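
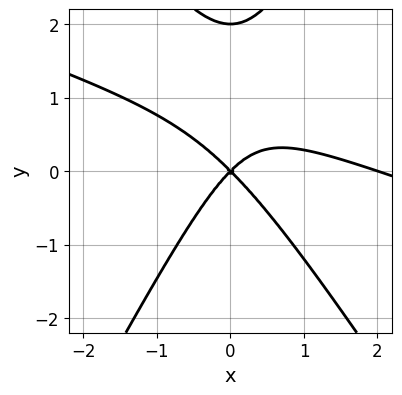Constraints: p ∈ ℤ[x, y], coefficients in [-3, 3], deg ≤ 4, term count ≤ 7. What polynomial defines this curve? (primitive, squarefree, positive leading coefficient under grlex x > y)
1. Degree: a generic line meets the curve in up to 3 points, so deg p = 3.
2. Checking where it meets the axes: among the integer gridlines, it crosses the x-axis at x ∈ {0, 2}; the y-axis gridline crossings are at y ∈ {0, 2}.
3. These observations pin down the coefficients.

x^3 + 3*x^2*y - y^3 - 2*x^2 + 2*y^2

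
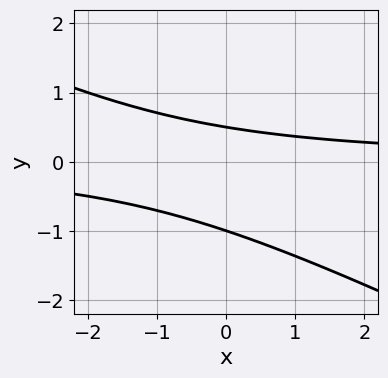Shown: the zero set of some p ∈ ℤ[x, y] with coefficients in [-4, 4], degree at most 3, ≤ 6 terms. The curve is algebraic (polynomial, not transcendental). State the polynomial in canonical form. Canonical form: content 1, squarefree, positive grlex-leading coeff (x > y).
The degree is 2 — a generic line meets the curve in up to 2 points.
Observable constraints: it meets the y-axis at y = -1 (among the integer gridlines); no x-intercept at any integer in the box.
Solving for integer coefficients yields p as stated.

x*y + 2*y^2 + y - 1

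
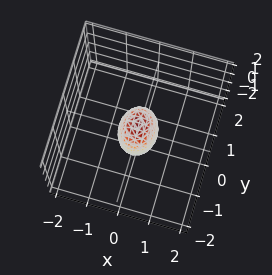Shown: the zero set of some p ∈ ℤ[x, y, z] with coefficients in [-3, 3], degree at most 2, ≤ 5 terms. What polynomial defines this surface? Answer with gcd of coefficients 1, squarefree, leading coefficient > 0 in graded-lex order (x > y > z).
3*x^2 + 2*y^2 + z^2 - 1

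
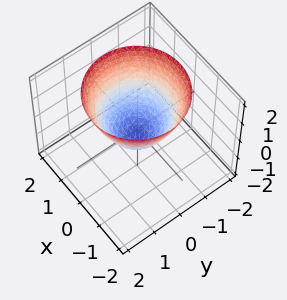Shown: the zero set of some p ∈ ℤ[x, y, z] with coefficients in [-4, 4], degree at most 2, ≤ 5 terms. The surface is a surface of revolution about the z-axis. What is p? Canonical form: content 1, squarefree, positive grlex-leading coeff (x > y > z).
2*x^2 + 2*y^2 - 2*z - 1

(a) deg p = 2. The shape is more complex than any degree-1 surface.
(b) Symmetries: the z-axis is an axis of rotation, so x and y enter only as x² + y².
(c) Against the integer gridlines: a circular section at z = 1 has radius between 1 and 2.
(d) Together with the visible shape, these determine p as stated.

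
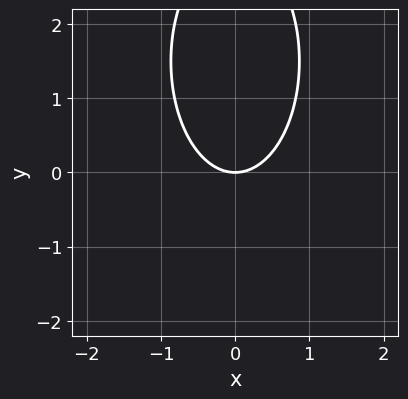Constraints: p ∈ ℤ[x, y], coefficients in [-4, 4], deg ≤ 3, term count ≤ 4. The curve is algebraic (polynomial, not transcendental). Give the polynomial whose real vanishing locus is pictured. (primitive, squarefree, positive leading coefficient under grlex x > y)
deg p = 2.
Symmetries: it's symmetric under x → −x, forcing even powers of x.
From the visible intercepts: it meets the y-axis at y = 0 (among the integer gridlines); one x-axis crossing is at x = 0.
Assembling these constraints gives the stated polynomial.

3*x^2 + y^2 - 3*y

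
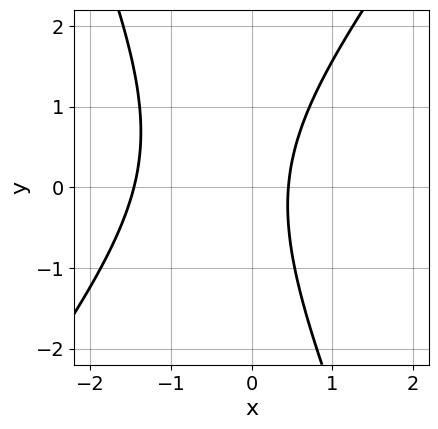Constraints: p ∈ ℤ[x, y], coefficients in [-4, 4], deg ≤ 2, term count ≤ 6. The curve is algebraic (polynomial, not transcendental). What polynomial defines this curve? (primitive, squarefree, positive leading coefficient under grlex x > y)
3*x^2 - x*y - y^2 + 3*x - 2

The degree is 2 — a generic line meets the curve in up to 2 points.
From the visible intercepts: the curve avoids every integer y-axis point in the box.
The integer polynomial consistent with all of this is the stated p.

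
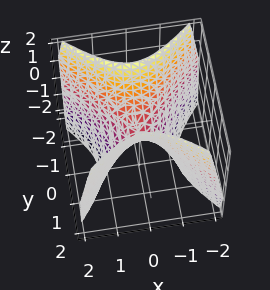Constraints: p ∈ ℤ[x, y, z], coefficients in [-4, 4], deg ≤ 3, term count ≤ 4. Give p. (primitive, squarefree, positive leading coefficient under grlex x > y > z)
3*x^2 - 3*y^2 + 2*z

(a) The degree is 2 — a hyperbolic paraboloid; a quadric.
(b) Symmetries: the x ↦ −x reflection is a symmetry, so x appears only in even powers; it's symmetric under y → −y, forcing even powers of y.
(c) Against the integer gridlines: it crosses the x-axis at the gridline x = 0; one z-axis crossing is at z = 0.
(d) Fitting integer coefficients to these (and the overall shape) gives p.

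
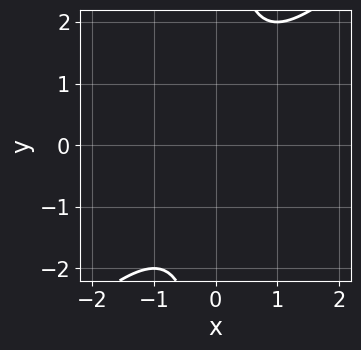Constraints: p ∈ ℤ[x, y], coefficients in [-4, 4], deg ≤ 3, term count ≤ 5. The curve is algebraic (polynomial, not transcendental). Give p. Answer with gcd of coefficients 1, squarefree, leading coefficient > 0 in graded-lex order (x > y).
First, the degree is 2 — no degree-1 curve has this shape.
Next, observable constraints: the curve avoids every integer y-axis point in the box; it misses every integer gridline on the x-axis.
Finally, fitting integer coefficients to these (and the overall shape) gives p.

x^2 - x*y + 1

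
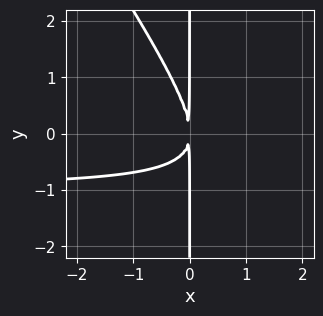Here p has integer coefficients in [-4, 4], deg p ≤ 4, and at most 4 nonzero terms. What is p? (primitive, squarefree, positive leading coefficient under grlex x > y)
3*x^2*y + 2*x*y^2 + 3*x^2

1. deg p = 3. The shape is more complex than any degree-2 curve.
2. From the axis intercepts and sections: the visible y-axis segment lies entirely on the curve.
3. Assembling these constraints gives the stated polynomial.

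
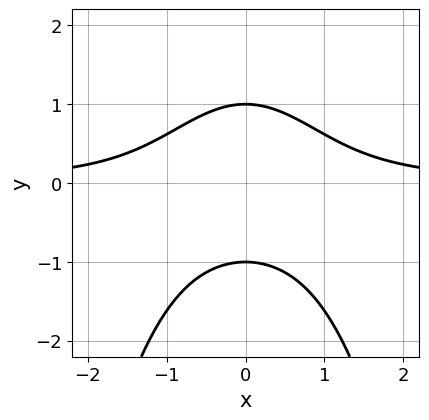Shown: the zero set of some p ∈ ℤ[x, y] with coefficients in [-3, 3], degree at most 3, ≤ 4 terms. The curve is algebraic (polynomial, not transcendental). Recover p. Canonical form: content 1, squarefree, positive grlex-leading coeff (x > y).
1. Degree: the shape is more complex than any degree-2 curve, so deg p = 3.
2. Symmetries: it's symmetric under x → −x, forcing even powers of x.
3. Reading off the gridlines: the y-axis gridline crossings are at y ∈ {-1, 1}; the curve avoids every integer x-axis point in the box.
4. Putting this together gives p.

x^2*y + y^2 - 1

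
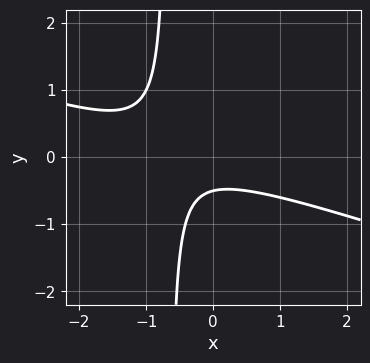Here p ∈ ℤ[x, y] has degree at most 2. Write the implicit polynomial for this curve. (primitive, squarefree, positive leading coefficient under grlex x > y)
x^2 + 3*x*y + x + 2*y + 1

1. The degree is 2 — a generic line meets the curve in up to 2 points.
2. Against the integer gridlines: it misses every integer gridline on the x-axis.
3. Together with the visible shape, these determine p as stated.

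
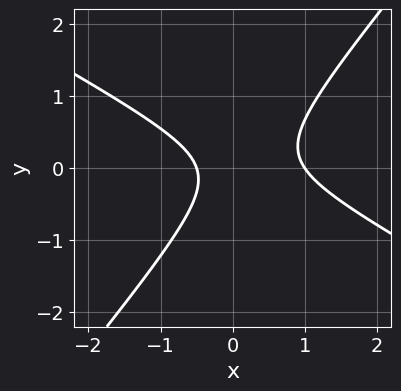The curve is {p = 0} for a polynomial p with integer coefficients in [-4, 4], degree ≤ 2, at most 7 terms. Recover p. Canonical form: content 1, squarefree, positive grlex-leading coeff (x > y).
1. deg p = 2. No degree-1 curve has this shape.
2. Reading off the gridlines: it crosses the x-axis at the gridline x = 1; it misses every integer gridline on the y-axis.
3. Putting this together gives p.

2*x^2 + 2*x*y - 3*y^2 - x - 1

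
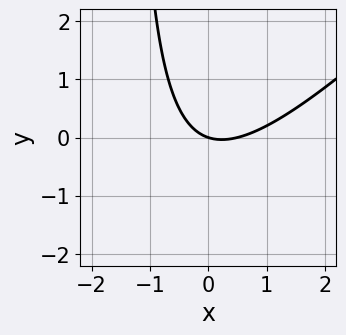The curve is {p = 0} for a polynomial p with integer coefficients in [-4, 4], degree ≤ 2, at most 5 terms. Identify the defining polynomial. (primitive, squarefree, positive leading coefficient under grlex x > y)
2*x^2 - 2*x*y - x - 3*y

(a) The degree is 2 — a generic line meets the curve in up to 2 points.
(b) From the axis intercepts and sections: one y-axis crossing is at y = 0; one x-axis crossing is at x = 0.
(c) Together with the visible shape, these determine p as stated.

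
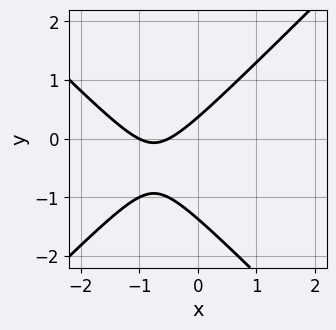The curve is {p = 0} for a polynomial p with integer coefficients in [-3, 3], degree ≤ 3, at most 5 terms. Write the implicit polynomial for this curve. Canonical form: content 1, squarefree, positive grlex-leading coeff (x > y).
2*x^2 - 2*y^2 + 3*x - 2*y + 1

Degree: no degree-1 curve has this shape, so deg p = 2.
From the visible intercepts: it meets the x-axis at x = -1 (among the integer gridlines).
Putting this together gives p.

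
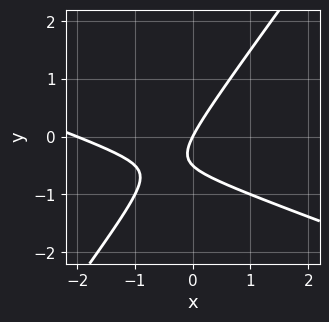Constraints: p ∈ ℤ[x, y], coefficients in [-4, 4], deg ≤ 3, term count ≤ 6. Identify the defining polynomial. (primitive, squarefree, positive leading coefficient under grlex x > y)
1. The degree is 2 — a generic line meets the curve in up to 2 points.
2. Checking where it meets the axes: the x-axis gridline crossings are at x ∈ {-2, 0}; it crosses the y-axis at the gridline y = 0.
3. The integer polynomial consistent with all of this is the stated p.

x^2 + 2*x*y - 2*y^2 + 2*x - y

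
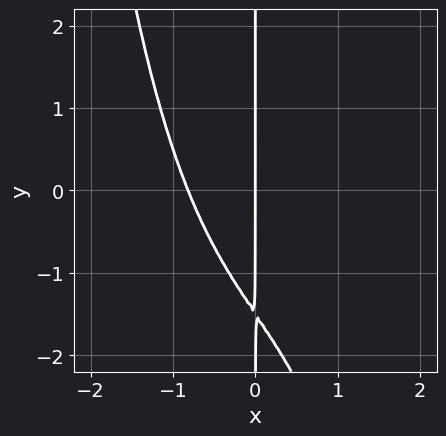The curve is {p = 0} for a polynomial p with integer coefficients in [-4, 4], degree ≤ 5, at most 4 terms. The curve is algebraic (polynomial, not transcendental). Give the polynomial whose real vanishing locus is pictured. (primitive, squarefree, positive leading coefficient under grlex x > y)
deg p = 4. The shape is more complex than any degree-3 curve.
Observable constraints: the visible y-axis segment lies entirely on the curve; it crosses the x-axis at the gridline x = 0.
These observations pin down the coefficients.

x^4 + 3*x^2 + 2*x*y + 3*x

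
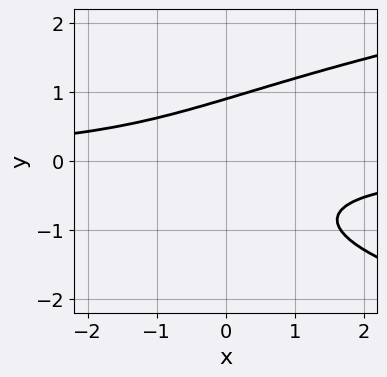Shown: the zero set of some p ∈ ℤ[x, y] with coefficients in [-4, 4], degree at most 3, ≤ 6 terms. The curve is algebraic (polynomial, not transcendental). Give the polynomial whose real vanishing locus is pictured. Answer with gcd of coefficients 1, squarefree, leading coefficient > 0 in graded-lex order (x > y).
The degree is 3 — the shape is more complex than any degree-2 curve.
Observable constraints: the curve avoids every integer x-axis point in the box.
Assembling these constraints gives the stated polynomial.

3*y^3 - 3*x*y + y^2 - 3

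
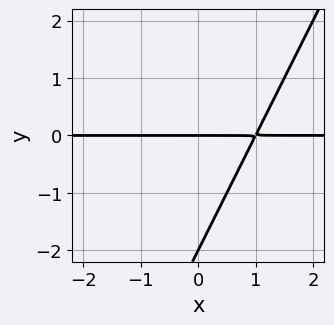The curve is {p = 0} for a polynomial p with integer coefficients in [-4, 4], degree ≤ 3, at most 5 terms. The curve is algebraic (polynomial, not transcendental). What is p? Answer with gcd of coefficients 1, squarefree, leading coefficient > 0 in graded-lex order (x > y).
(a) deg p = 2. No degree-1 curve has this shape.
(b) Observable constraints: every point of the x-axis in the box is on the curve; among the integer gridlines, it crosses the y-axis at y ∈ {-2, 0}.
(c) Putting this together gives p.

2*x*y - y^2 - 2*y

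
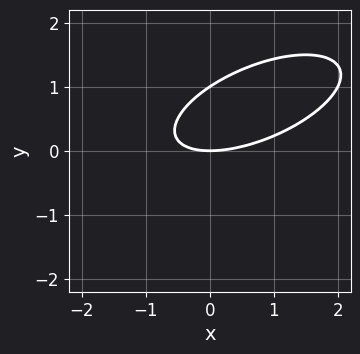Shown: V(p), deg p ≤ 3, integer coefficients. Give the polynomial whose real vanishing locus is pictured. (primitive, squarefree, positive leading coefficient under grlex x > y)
1. deg p = 2.
2. Checking where it meets the axes: the y-axis gridline crossings are at y ∈ {0, 1}; it crosses the x-axis at the gridline x = 0.
3. Putting this together gives p.

x^2 - 2*x*y + 3*y^2 - 3*y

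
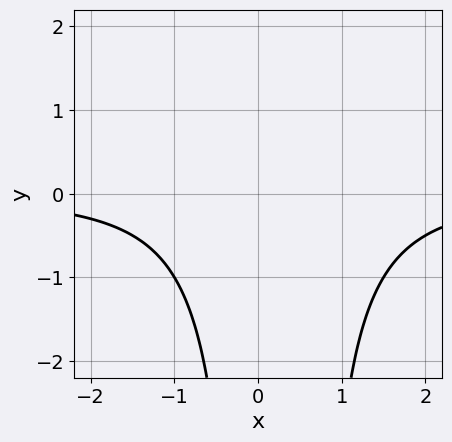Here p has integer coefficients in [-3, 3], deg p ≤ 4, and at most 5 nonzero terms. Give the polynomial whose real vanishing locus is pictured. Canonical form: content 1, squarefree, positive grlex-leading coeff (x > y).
2*x^2*y - x*y + 3

(a) deg p = 3.
(b) From the axis intercepts and sections: the curve avoids every integer x-axis point in the box; no y-intercept at any integer in the box.
(c) Fitting integer coefficients to these (and the overall shape) gives p.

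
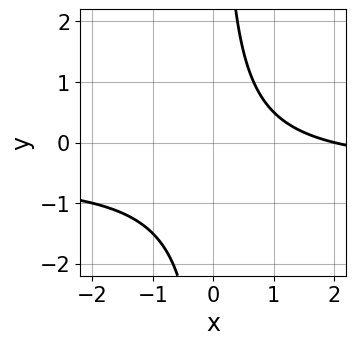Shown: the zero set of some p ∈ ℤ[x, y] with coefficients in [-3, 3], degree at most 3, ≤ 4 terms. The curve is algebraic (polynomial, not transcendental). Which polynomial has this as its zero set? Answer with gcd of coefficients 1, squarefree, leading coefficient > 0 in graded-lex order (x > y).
2*x*y + x - 2

1. deg p = 2. No degree-1 curve has this shape.
2. From the axis intercepts and sections: it meets the x-axis at x = 2 (among the integer gridlines); no y-intercept at any integer in the box.
3. Putting this together gives p.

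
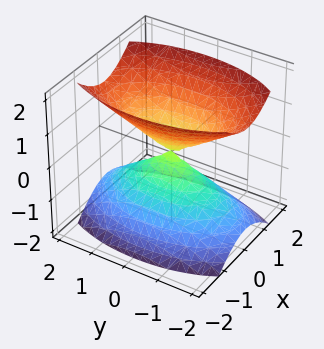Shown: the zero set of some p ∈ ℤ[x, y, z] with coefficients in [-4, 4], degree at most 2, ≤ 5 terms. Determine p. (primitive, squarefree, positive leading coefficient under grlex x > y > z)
I count 2 distinct pieces.
The degree is 2 — a double cone through the origin; a quadric.
Symmetries: mirror symmetry x ↦ −x ⇒ only even powers of x; mirror symmetry z ↦ −z ⇒ only even powers of z; the y ↦ −y reflection is a symmetry, so y appears only in even powers.
Against the integer gridlines: it crosses the x-axis at the gridline x = 0; it meets the y-axis at y = 0 (among the integer gridlines).
Putting this together gives p.

3*x^2 + y^2 - 2*z^2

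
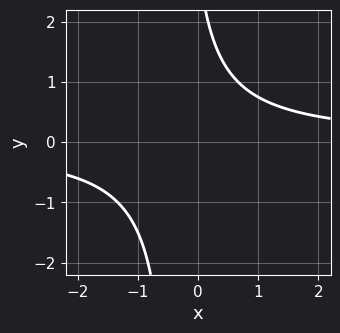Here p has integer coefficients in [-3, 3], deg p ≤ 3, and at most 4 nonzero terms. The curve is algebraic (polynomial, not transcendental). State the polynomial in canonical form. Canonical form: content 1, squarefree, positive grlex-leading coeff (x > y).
3*x*y + y - 3

1. Degree: a generic line meets the curve in up to 2 points, so deg p = 2.
2. Observable constraints: the curve avoids every integer x-axis point in the box; it misses every integer gridline on the y-axis.
3. Solving for integer coefficients yields p as stated.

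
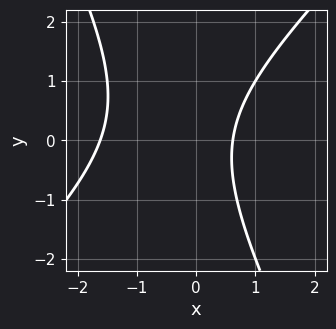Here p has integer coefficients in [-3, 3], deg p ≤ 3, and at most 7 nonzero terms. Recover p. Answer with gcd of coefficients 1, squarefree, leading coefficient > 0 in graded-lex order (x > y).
2*x^2 - x*y - y^2 + 2*x - 2

(a) deg p = 2. A generic line meets the curve in up to 2 points.
(b) Checking where it meets the axes: no y-intercept at any integer in the box.
(c) Putting this together gives p.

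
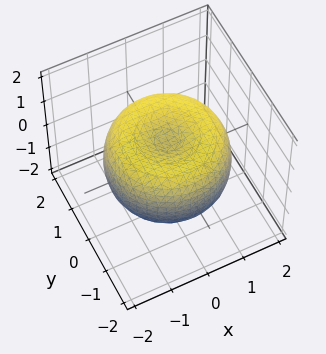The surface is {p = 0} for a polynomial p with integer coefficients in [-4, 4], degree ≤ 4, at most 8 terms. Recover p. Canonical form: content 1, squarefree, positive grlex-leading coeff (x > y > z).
deg p = 4. A generic line meets the surface in up to 4 points.
Symmetries: rotational symmetry about the z-axis ⇒ p depends on x, y only through x² + y².
Observable constraints: a circular section at z = 1 has radius exactly 1.
These observations pin down the coefficients.

x^4 + 2*x^2*y^2 + y^4 - 2*x^2 - 2*y^2 + 2*z^2 - 1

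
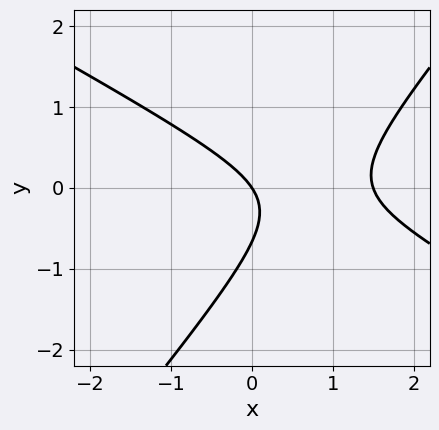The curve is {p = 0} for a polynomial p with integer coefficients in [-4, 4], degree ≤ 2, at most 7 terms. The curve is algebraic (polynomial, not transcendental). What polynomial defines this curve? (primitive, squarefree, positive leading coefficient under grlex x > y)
2*x^2 + 2*x*y - 3*y^2 - 3*x - 2*y

First, degree: a generic line meets the curve in up to 2 points, so deg p = 2.
Next, checking where it meets the axes: it meets the x-axis at x = 0 (among the integer gridlines); one y-axis crossing is at y = 0.
Finally, these observations pin down the coefficients.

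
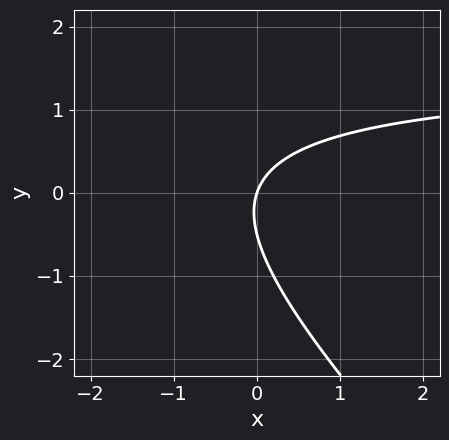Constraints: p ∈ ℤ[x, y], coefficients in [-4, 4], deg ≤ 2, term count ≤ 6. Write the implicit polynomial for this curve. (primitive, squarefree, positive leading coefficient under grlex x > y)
(a) deg p = 2. No degree-1 curve has this shape.
(b) Checking where it meets the axes: it meets the y-axis at y = 0 (among the integer gridlines); it meets the x-axis at x = 0 (among the integer gridlines).
(c) Together with the visible shape, these determine p as stated.

2*x*y + 2*y^2 - 3*x + y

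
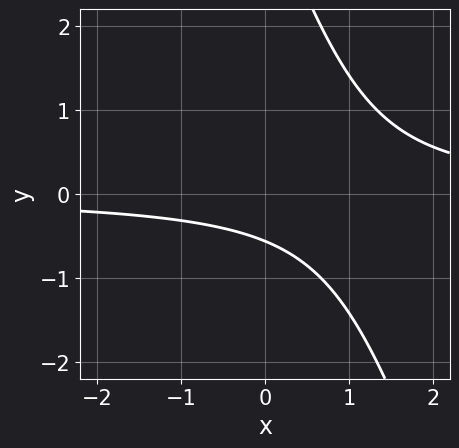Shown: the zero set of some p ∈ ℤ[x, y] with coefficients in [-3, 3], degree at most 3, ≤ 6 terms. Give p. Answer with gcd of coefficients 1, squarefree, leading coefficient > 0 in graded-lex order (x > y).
3*x*y + y^2 - 3*y - 2

1. Degree: the shape is more complex than any degree-1 curve, so deg p = 2.
2. Against the integer gridlines: no x-intercept at any integer in the box.
3. Together with the visible shape, these determine p as stated.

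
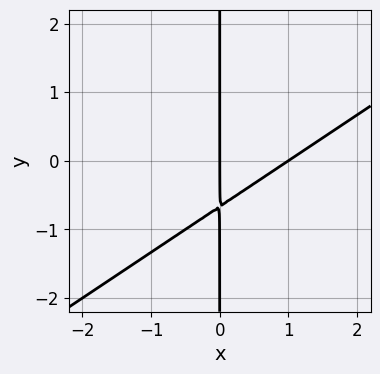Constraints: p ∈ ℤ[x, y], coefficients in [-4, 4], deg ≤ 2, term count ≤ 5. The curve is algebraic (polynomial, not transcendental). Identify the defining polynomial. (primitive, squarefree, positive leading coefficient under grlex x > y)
Degree: a generic line meets the curve in up to 2 points, so deg p = 2.
Observable constraints: among the integer gridlines, it crosses the x-axis at x ∈ {0, 1}; the visible y-axis segment lies entirely on the curve.
Together with the visible shape, these determine p as stated.

2*x^2 - 3*x*y - 2*x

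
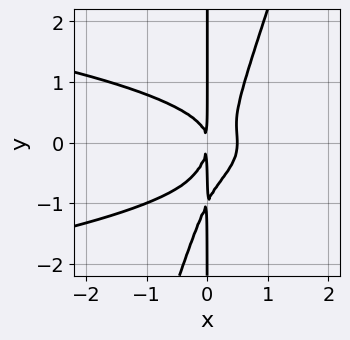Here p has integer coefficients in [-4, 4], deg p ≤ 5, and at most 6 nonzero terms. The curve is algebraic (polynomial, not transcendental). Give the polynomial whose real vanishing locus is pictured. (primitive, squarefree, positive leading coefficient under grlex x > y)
3*x^2*y^2 - x*y^3 + 2*x^3 - x*y^2 - x^2

(a) deg p = 4.
(b) From the axis intercepts and sections: every point of the y-axis in the box is on the curve.
(c) These observations pin down the coefficients.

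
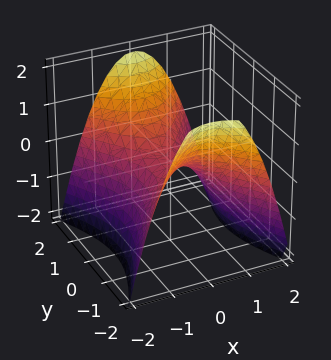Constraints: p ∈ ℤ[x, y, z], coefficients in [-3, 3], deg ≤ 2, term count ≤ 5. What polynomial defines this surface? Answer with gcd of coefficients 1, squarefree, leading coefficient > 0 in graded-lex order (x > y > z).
(a) Degree: a saddle surface; a quadric, so deg p = 2.
(b) Symmetries: it's symmetric under x → −x, forcing even powers of x; the y ↦ −y reflection is a symmetry, so y appears only in even powers.
(c) Against the integer gridlines: it meets the x-axis at x = 0 (among the integer gridlines); it crosses the y-axis at the gridline y = 0; one z-axis crossing is at z = 0.
(d) Assembling these constraints gives the stated polynomial.

2*x^2 - y^2 + 2*z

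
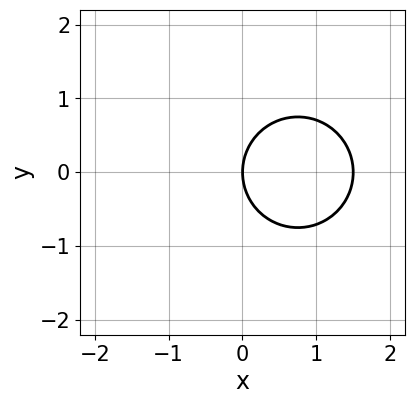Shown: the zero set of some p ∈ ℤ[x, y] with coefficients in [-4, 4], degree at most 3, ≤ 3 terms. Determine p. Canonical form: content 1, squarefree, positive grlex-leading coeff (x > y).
2*x^2 + 2*y^2 - 3*x

1. Degree: a generic line meets the curve in up to 2 points, so deg p = 2.
2. Symmetries: it's symmetric under y → −y, forcing even powers of y.
3. Observable constraints: it meets the y-axis at y = 0 (among the integer gridlines); one x-axis crossing is at x = 0.
4. These observations pin down the coefficients.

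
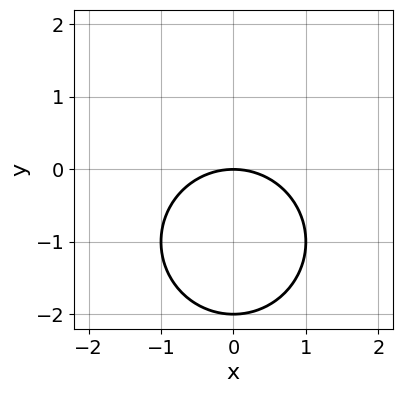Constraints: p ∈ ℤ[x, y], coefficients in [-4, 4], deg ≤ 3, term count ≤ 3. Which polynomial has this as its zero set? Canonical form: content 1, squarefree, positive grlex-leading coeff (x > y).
deg p = 2.
Symmetries: it's symmetric under x → −x, forcing even powers of x.
Checking where it meets the axes: among the integer gridlines, it crosses the y-axis at y ∈ {-2, 0}; one x-axis crossing is at x = 0.
The integer polynomial consistent with all of this is the stated p.

x^2 + y^2 + 2*y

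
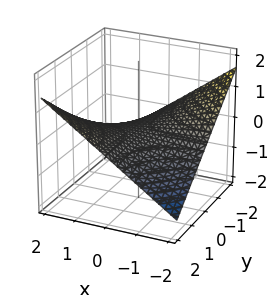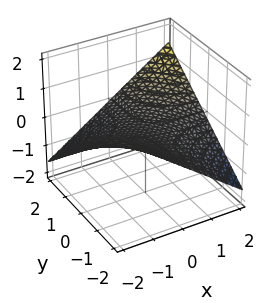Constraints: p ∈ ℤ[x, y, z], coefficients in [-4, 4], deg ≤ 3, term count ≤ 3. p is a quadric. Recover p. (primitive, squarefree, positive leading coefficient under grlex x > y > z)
x*y - 3*z

First, degree: a hyperbolic paraboloid; a quadric, so deg p = 2.
Next, checking where it meets the axes: the visible x-axis segment lies entirely on the surface; one z-axis crossing is at z = 0.
Finally, together with the visible shape, these determine p as stated.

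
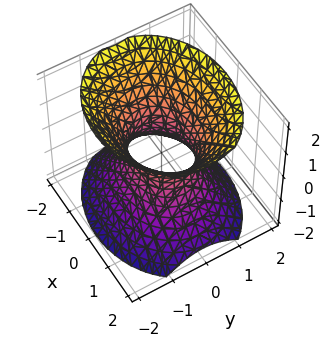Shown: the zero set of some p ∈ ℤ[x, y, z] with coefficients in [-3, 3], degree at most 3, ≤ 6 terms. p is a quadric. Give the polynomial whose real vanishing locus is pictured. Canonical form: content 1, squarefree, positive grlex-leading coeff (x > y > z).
2*x^2 + 3*y^2 - 2*z^2 - 2

deg p = 2. An hourglass — one-sheet hyperboloid; a quadric.
Symmetries: mirror symmetry y ↦ −y ⇒ only even powers of y; mirror symmetry z ↦ −z ⇒ only even powers of z; the x ↦ −x reflection is a symmetry, so x appears only in even powers.
Observable constraints: the surface avoids every integer z-axis point in the box; among the integer gridlines, it crosses the x-axis at x ∈ {-1, 1}.
Fitting integer coefficients to these (and the overall shape) gives p.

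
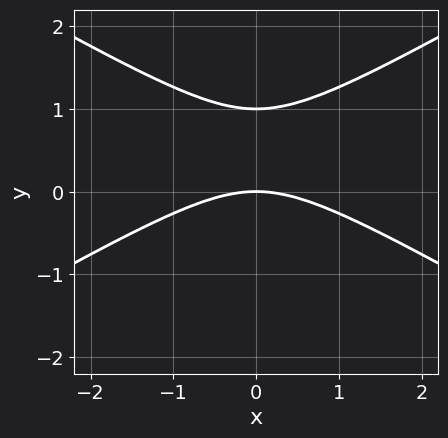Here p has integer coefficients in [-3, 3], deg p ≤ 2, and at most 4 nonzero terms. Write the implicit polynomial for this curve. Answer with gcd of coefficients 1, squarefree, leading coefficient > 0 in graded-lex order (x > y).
The degree is 2 — a generic line meets the curve in up to 2 points.
Symmetries: it's symmetric under x → −x, forcing even powers of x.
From the axis intercepts and sections: among the integer gridlines, it crosses the y-axis at y ∈ {0, 1}; it meets the x-axis at x = 0 (among the integer gridlines).
Matching integer coefficients to the picture gives p.

x^2 - 3*y^2 + 3*y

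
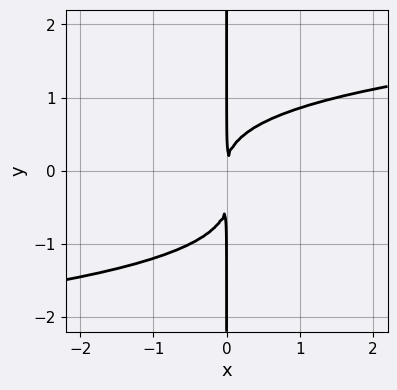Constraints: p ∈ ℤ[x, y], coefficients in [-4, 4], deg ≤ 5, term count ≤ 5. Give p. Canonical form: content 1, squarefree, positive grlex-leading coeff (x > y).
The degree is 4 — no degree-3 curve has this shape.
Against the integer gridlines: the visible y-axis segment lies entirely on the curve.
The integer polynomial consistent with all of this is the stated p.

2*x*y^3 + x*y^2 - 2*x^2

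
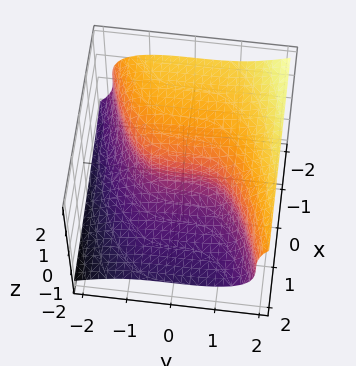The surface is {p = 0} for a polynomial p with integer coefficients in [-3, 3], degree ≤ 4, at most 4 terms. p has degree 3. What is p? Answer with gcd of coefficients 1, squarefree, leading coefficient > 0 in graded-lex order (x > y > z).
y^3 - 3*z^3 - 3*x

1. The degree is 3 — the shape is more complex than any degree-2 surface.
2. From the visible intercepts: it meets the z-axis at z = 0 (among the integer gridlines); one y-axis crossing is at y = 0.
3. Matching integer coefficients to the picture gives p.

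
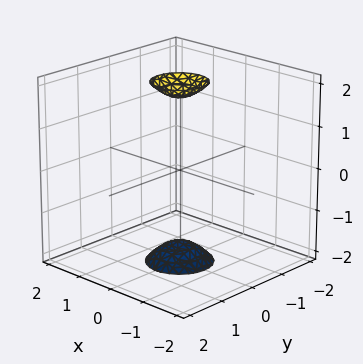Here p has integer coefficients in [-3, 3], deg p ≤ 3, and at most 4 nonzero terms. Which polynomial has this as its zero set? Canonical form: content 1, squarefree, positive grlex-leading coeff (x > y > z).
3*x^2 + 3*y^2 - z^2 + 3

(a) I count 2 distinct pieces. Treating them together as one polynomial.
(b) The degree is 2 — no degree-1 surface has this shape.
(c) Symmetry: every cross-section ⟂ z is a circle, so x, y appear only via x² + y².
(d) Checking where it meets the axes: a circular section at z = -2 has radius between 0 and 1; it misses every integer gridline on the x-axis; the surface avoids every integer y-axis point in the box.
(e) Assembling these constraints gives the stated polynomial.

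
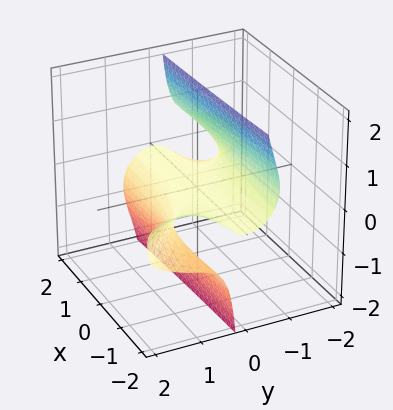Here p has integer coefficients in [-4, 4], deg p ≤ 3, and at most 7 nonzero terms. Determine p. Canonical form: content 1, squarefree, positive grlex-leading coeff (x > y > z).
x*y^2 + x*y*z + y^3 + 3*y*z^2 + 2*z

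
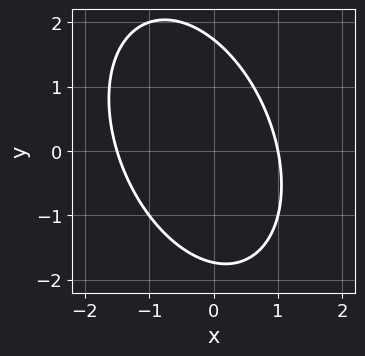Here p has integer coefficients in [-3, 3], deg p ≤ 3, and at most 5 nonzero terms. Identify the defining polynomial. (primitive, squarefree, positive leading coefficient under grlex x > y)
(a) The degree is 2 — a generic line meets the curve in up to 2 points.
(b) Against the integer gridlines: it crosses the x-axis at the gridline x = 1.
(c) Matching integer coefficients to the picture gives p.

2*x^2 + x*y + y^2 + x - 3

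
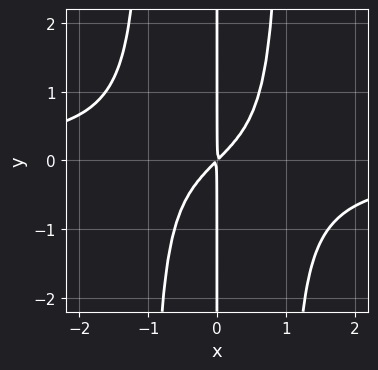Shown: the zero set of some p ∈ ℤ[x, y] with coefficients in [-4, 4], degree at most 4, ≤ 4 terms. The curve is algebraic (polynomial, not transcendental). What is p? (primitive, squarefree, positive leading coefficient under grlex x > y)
x^3*y + x^2 - x*y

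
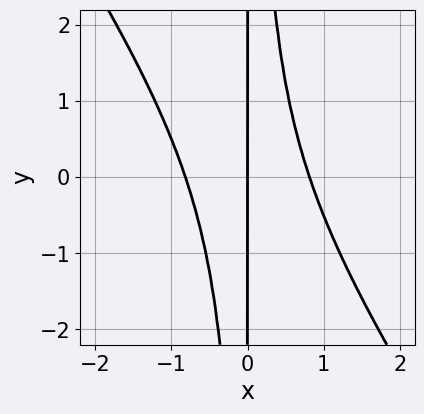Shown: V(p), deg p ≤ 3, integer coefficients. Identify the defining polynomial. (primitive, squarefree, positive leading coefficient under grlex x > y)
3*x^3 + 2*x^2*y - 2*x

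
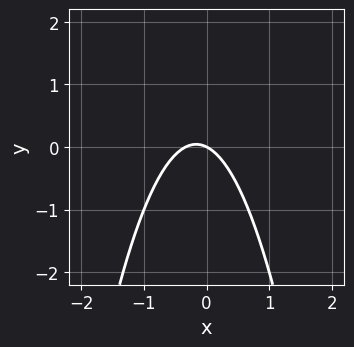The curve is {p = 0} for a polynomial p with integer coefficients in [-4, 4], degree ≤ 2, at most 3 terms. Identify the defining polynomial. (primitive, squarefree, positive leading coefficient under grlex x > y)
3*x^2 + x + 2*y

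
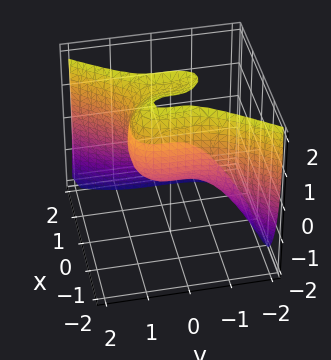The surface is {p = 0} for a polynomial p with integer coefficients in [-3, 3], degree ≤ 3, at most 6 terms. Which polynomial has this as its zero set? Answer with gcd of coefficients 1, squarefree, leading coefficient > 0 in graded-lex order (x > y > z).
(a) Degree: a generic line meets the surface in up to 3 points, so deg p = 3.
(b) From the visible intercepts: among the integer gridlines, it crosses the z-axis at z ∈ {0, 2}; it meets the x-axis at x = 0 (among the integer gridlines).
(c) Together with the visible shape, these determine p as stated.

2*x^3 - y^3 - z^2 - x + 2*z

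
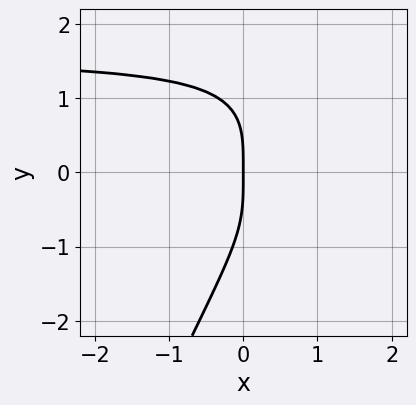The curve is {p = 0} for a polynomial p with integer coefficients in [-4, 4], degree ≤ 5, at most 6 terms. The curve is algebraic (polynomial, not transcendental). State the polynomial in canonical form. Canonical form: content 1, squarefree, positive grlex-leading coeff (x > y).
2*x*y^3 - y^4 - 2*x*y^2 - 3*x

1. Degree: the shape is more complex than any degree-3 curve, so deg p = 4.
2. Reading off the gridlines: it crosses the y-axis at the gridline y = 0; one x-axis crossing is at x = 0.
3. These observations pin down the coefficients.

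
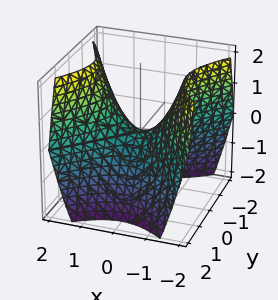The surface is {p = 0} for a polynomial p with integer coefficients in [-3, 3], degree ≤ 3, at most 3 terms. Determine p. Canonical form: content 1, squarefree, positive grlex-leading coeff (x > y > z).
x^2 - y^2 - z

deg p = 2.
Symmetries: the x ↦ −x reflection is a symmetry, so x appears only in even powers; the y ↦ −y reflection is a symmetry, so y appears only in even powers.
From the axis intercepts and sections: it crosses the x-axis at the gridline x = 0; one z-axis crossing is at z = 0; one y-axis crossing is at y = 0.
Fitting integer coefficients to these (and the overall shape) gives p.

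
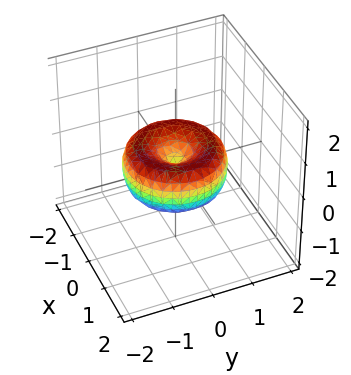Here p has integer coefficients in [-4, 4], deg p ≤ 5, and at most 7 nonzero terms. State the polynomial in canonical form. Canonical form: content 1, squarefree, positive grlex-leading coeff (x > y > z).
First, deg p = 4.
Next, symmetry: the surface is invariant under rotation about z: p = q(x² + y², z).
Then, from the visible intercepts: it meets the z-axis at z = 0 (among the integer gridlines); a circular section at z = 0 has radius between 1 and 2; it crosses the x-axis at the gridline x = 0.
Finally, these observations pin down the coefficients.

2*x^4 + 4*x^2*y^2 + 2*y^4 - 3*x^2 - 3*y^2 + 3*z^2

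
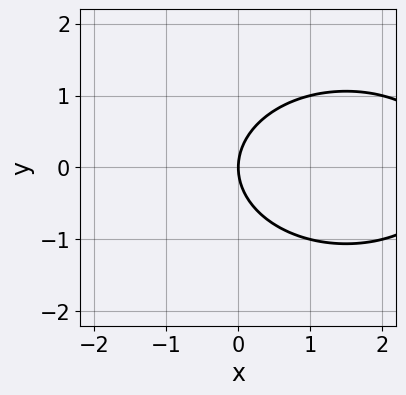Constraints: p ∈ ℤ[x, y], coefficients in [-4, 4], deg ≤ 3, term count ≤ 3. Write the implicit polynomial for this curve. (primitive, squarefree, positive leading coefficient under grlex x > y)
x^2 + 2*y^2 - 3*x

First, deg p = 2. The shape is more complex than any degree-1 curve.
Then, symmetries: it's symmetric under y → −y, forcing even powers of y.
Then, against the integer gridlines: one y-axis crossing is at y = 0; one x-axis crossing is at x = 0.
Finally, assembling these constraints gives the stated polynomial.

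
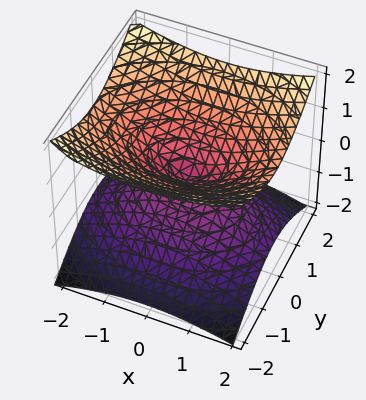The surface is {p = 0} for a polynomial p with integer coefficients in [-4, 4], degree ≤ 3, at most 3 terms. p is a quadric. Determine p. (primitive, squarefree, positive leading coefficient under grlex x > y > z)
x^2 + 2*y^2 - 3*z^2

1. The degree is 2 — two nappes meeting at a single point; a quadric.
2. Symmetries: the x ↦ −x reflection is a symmetry, so x appears only in even powers; it's symmetric under z → −z, forcing even powers of z; the y ↦ −y reflection is a symmetry, so y appears only in even powers.
3. From the visible intercepts: it crosses the x-axis at the gridline x = 0; one y-axis crossing is at y = 0.
4. Assembling these constraints gives the stated polynomial.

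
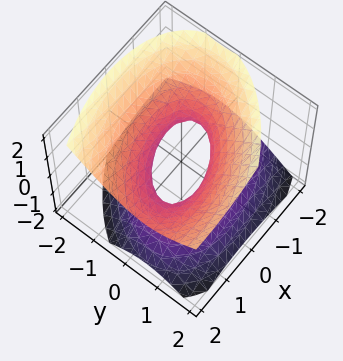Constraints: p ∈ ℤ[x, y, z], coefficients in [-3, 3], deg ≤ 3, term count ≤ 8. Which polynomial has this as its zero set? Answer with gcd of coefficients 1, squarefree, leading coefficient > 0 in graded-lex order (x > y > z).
x^2 - x*y - x*z + 2*y^2 - 2*z^2 - 1

deg p = 2. No degree-1 surface has this shape.
Against the integer gridlines: no z-intercept at any integer in the box; among the integer gridlines, it crosses the x-axis at x ∈ {-1, 1}.
Matching integer coefficients to the picture gives p.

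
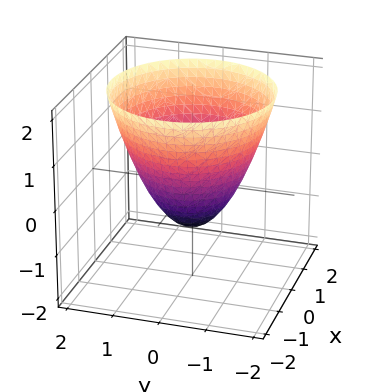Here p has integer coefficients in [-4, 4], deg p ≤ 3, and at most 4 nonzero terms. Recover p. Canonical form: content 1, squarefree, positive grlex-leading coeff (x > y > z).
(a) The degree is 2 — no degree-1 surface has this shape.
(b) By symmetry, the surface is invariant under rotation about z: p = q(x² + y², z).
(c) From the axis intercepts and sections: a circular section at z = 2 has radius between 1 and 2; among the integer gridlines, it crosses the x-axis at x ∈ {-1, 1}.
(d) Assembling these constraints gives the stated polynomial. Check: (0, 1, 0) on the y-axis lies on the surface, and p(0, 1, 0) = 0. ✓

x^2 + y^2 - z - 1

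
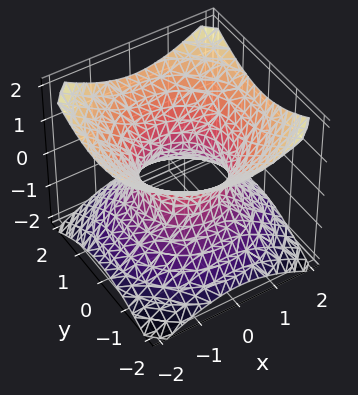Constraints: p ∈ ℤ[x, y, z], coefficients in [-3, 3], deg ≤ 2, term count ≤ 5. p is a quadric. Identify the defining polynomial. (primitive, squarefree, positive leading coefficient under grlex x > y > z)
1. Degree: one connected sheet with a waist; a quadric, so deg p = 2.
2. Symmetries: rotational symmetry about the z-axis ⇒ p depends on x, y only through x² + y²; it's symmetric under z → −z, forcing even powers of z.
3. From the visible intercepts: among the integer gridlines, it crosses the x-axis at x ∈ {-1, 1}; no z-intercept at any integer in the box.
4. Matching integer coefficients to the picture gives p. Check: (0, -1, 0) on the y-axis lies on the surface, and p(0, -1, 0) = 0. ✓

2*x^2 + 2*y^2 - 3*z^2 - 2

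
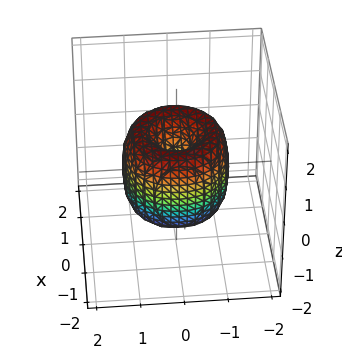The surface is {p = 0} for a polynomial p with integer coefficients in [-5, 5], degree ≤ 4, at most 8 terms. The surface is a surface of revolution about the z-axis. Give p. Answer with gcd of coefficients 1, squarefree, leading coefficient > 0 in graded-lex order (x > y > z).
2*x^4 + 4*x^2*y^2 + 2*y^4 - 3*x^2 - 3*y^2 + z^2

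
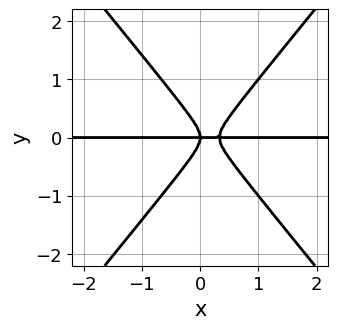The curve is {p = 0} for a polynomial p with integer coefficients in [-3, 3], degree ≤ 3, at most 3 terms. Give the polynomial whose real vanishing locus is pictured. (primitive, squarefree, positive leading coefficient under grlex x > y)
Degree: a generic line meets the curve in up to 3 points, so deg p = 3.
Against the integer gridlines: it crosses the y-axis at the gridline y = 0; the visible x-axis segment lies entirely on the curve.
Together with the visible shape, these determine p as stated.

3*x^2*y - 2*y^3 - x*y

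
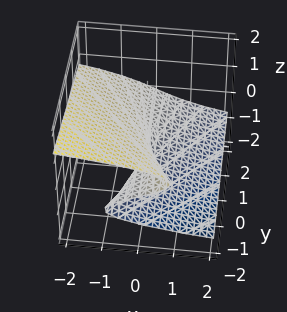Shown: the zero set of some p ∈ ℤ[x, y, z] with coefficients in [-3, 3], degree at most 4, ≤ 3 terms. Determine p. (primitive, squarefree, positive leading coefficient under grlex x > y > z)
The degree is 3 — the shape is more complex than any degree-2 surface.
From the axis intercepts and sections: one x-axis crossing is at x = 0; one z-axis crossing is at z = 0.
Putting this together gives p.

2*z^3 + y*z + x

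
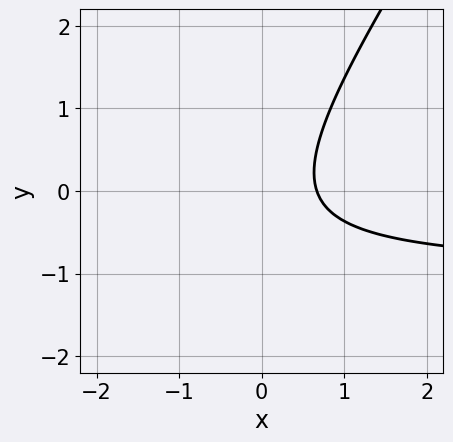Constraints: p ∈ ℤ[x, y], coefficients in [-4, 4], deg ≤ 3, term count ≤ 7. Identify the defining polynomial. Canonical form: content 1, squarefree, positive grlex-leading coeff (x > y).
3*x*y - 2*y^2 + 3*x - y - 2

(a) deg p = 2.
(b) From the axis intercepts and sections: it misses every integer gridline on the y-axis.
(c) Matching integer coefficients to the picture gives p.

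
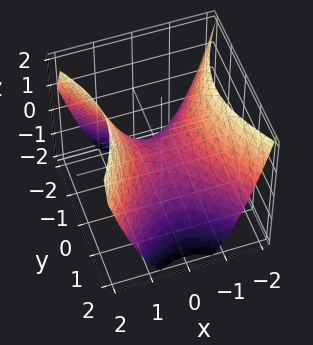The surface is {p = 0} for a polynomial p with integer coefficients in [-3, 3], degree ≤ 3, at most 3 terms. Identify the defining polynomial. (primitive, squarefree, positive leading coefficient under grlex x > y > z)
3*x^2 - 2*y^2 - 3*z

Degree: a hyperbolic paraboloid; a quadric, so deg p = 2.
Symmetries: mirror symmetry y ↦ −y ⇒ only even powers of y; it's symmetric under x → −x, forcing even powers of x.
Observable constraints: it crosses the z-axis at the gridline z = 0; it meets the x-axis at x = 0 (among the integer gridlines); it meets the y-axis at y = 0 (among the integer gridlines).
The integer polynomial consistent with all of this is the stated p.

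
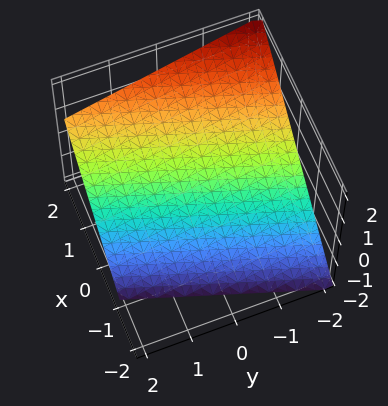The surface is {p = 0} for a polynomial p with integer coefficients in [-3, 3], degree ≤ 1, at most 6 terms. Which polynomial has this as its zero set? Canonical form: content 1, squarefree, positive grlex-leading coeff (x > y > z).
3*x - y - 3*z - 2

1. The degree is 1 — every cross-section is a straight line — this is a plane.
2. Checking where it meets the axes: it meets the y-axis at y = -2 (among the integer gridlines).
3. Matching integer coefficients to the picture gives p.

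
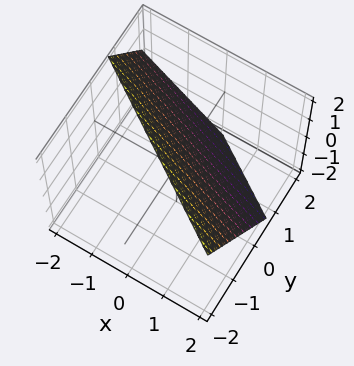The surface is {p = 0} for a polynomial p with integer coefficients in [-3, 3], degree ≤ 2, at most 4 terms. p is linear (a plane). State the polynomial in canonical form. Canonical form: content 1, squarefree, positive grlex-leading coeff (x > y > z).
2*x + 3*y + 2*z - 2

(a) deg p = 1.
(b) Checking where it meets the axes: one z-axis crossing is at z = 1; one x-axis crossing is at x = 1.
(c) Together with the visible shape, these determine p as stated.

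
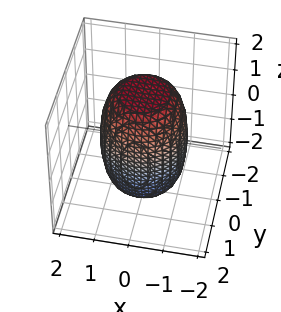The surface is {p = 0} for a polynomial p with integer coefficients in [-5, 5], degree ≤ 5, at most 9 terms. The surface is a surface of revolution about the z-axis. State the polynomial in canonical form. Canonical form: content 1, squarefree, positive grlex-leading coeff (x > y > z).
2*x^4 + 4*x^2*y^2 + 2*y^4 - x^2 - y^2 + z^2 - 3

(a) Degree: the shape is more complex than any degree-3 surface, so deg p = 4.
(b) Symmetries: the z-axis is an axis of rotation, so x and y enter only as x² + y².
(c) Reading off the gridlines: a circular section at z = 1 has radius between 1 and 2.
(d) Matching integer coefficients to the picture gives p.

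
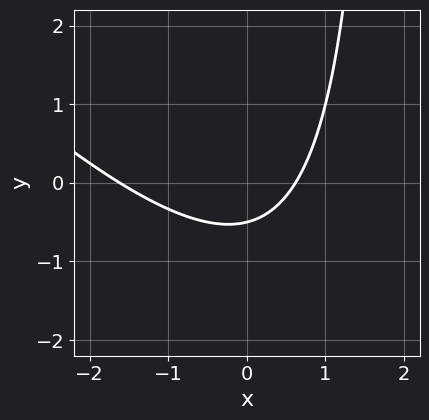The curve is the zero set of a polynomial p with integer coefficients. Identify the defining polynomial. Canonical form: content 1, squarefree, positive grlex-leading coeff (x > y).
x^2 + x*y + x - 2*y - 1

1. Degree: no degree-1 curve has this shape, so deg p = 2.
2. Putting this together gives p.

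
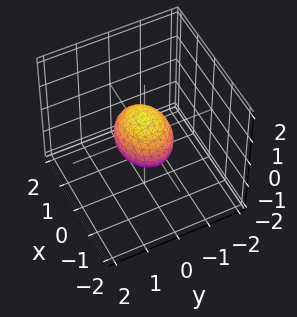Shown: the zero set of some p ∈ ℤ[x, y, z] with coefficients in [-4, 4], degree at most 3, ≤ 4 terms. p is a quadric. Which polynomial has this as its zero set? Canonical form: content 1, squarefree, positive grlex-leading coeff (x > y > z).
The degree is 2 — bounded and convex; a quadric.
Symmetries: it's symmetric under x → −x, forcing even powers of x; it's symmetric under z → −z, forcing even powers of z; mirror symmetry y ↦ −y ⇒ only even powers of y.
Observable constraints: among the integer gridlines, it crosses the x-axis at x ∈ {-1, 1}.
Fitting integer coefficients to these (and the overall shape) gives p.

2*x^2 + 3*y^2 + 3*z^2 - 2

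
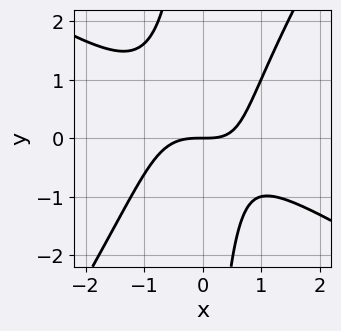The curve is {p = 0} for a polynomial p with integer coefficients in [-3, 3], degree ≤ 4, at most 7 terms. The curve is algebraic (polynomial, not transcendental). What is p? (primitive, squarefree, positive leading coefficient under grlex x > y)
2*x^3 + 2*x^2*y - 2*x*y^2 + x*y - 3*y

First, the degree is 3 — no degree-2 curve has this shape.
Then, observable constraints: it crosses the y-axis at the gridline y = 0; one x-axis crossing is at x = 0.
Finally, fitting integer coefficients to these (and the overall shape) gives p.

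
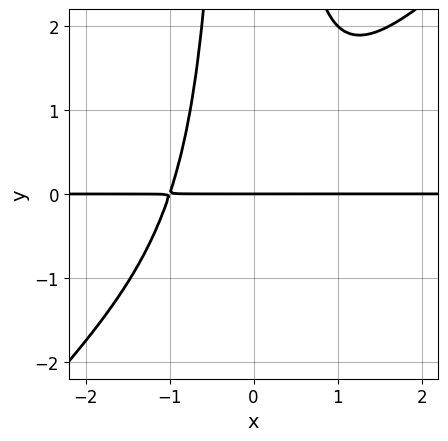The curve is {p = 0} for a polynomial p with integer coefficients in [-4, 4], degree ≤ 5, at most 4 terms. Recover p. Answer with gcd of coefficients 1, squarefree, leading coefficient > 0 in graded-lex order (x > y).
First, the degree is 4 — a generic line meets the curve in up to 4 points.
Next, against the integer gridlines: every point of the x-axis in the box is on the curve; it crosses the y-axis at the gridline y = 0.
Finally, together with the visible shape, these determine p as stated.

x^3*y - x^2*y^2 + y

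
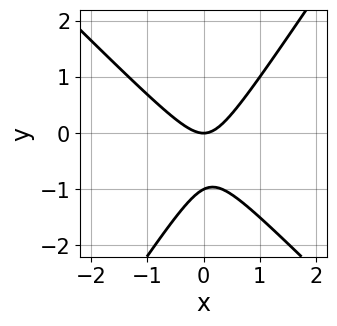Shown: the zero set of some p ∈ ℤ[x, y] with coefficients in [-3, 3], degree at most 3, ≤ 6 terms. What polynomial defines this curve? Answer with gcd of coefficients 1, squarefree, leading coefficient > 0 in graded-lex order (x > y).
3*x^2 + x*y - 2*y^2 - 2*y

The degree is 2 — no degree-1 curve has this shape.
Observable constraints: among the integer gridlines, it crosses the y-axis at y ∈ {-1, 0}; it meets the x-axis at x = 0 (among the integer gridlines).
Together with the visible shape, these determine p as stated.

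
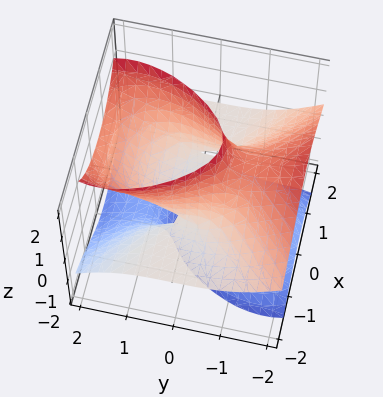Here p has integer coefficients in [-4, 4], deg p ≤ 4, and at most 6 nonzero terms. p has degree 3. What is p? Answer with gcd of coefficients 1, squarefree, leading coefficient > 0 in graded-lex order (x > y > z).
3*x^2*z + y^3 - 2*y*z^2 - 2*z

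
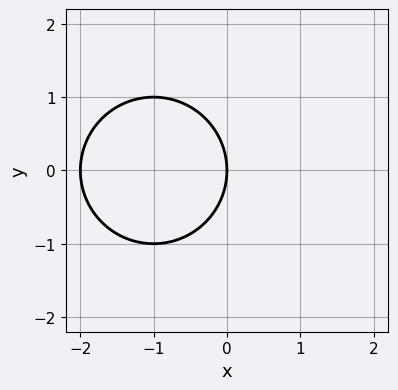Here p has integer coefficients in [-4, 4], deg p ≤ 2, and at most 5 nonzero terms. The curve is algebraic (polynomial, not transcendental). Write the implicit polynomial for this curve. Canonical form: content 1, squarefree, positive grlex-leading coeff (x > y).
x^2 + y^2 + 2*x

The degree is 2 — the shape is more complex than any degree-1 curve.
Symmetries: mirror symmetry y ↦ −y ⇒ only even powers of y.
From the axis intercepts and sections: one y-axis crossing is at y = 0; among the integer gridlines, it crosses the x-axis at x ∈ {-2, 0}.
These observations pin down the coefficients.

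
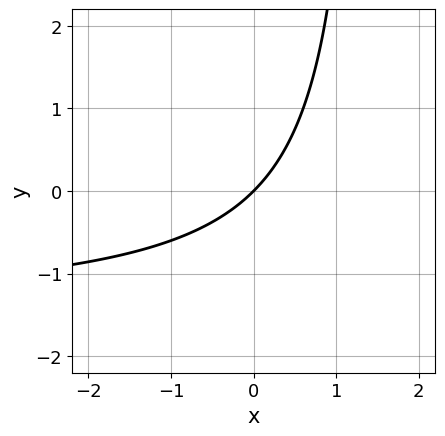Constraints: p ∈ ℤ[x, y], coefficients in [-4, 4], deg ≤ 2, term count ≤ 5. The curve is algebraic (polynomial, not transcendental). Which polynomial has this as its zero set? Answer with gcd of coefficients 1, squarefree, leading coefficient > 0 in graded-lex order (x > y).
2*x*y + 3*x - 3*y

(a) deg p = 2.
(b) Reading off the gridlines: it crosses the y-axis at the gridline y = 0; one x-axis crossing is at x = 0.
(c) These observations pin down the coefficients.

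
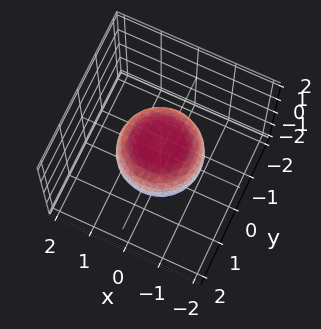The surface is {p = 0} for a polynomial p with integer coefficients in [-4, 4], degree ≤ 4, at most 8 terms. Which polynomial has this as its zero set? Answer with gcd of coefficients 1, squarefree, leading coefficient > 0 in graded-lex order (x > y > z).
2*x^4 + 4*x^2*y^2 + 2*y^4 - x^2 - y^2 + 3*z^2 - 2

Degree: a generic line meets the surface in up to 4 points, so deg p = 4.
Symmetries: the surface is invariant under rotation about z: p = q(x² + y², z).
From the axis intercepts and sections: a circular section at z = 0 has radius between 1 and 2.
Assembling these constraints gives the stated polynomial.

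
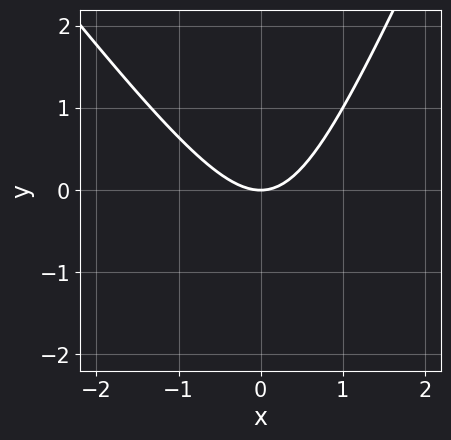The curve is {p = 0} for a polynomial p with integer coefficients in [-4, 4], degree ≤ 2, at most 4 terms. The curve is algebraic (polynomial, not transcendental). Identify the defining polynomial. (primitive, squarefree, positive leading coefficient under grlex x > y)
3*x^2 + x*y - y^2 - 3*y

(a) The degree is 2 — the shape is more complex than any degree-1 curve.
(b) Against the integer gridlines: it meets the y-axis at y = 0 (among the integer gridlines); it meets the x-axis at x = 0 (among the integer gridlines).
(c) Assembling these constraints gives the stated polynomial.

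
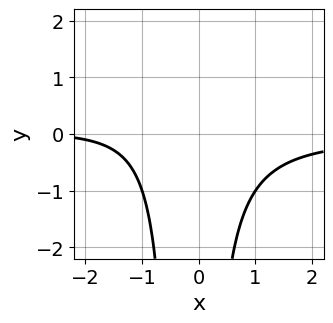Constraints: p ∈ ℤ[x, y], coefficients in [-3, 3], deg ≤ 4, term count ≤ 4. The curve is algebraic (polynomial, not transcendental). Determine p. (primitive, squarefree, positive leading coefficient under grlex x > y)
First, the degree is 3 — a generic line meets the curve in up to 3 points.
Next, observable constraints: the curve avoids every integer y-axis point in the box; it misses every integer gridline on the x-axis.
Finally, together with the visible shape, these determine p as stated.

3*x^2*y + x*y + x + 3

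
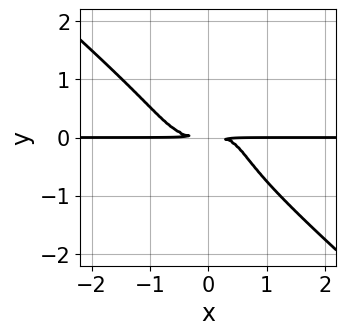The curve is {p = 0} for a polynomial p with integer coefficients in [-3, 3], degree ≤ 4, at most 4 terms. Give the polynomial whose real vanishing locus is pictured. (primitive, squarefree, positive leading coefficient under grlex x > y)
2*x^3*y + 3*y^4 - x*y^2 + 2*y^2

First, degree: a generic line meets the curve in up to 4 points, so deg p = 4.
Next, from the visible intercepts: the visible x-axis segment lies entirely on the curve.
Finally, the integer polynomial consistent with all of this is the stated p.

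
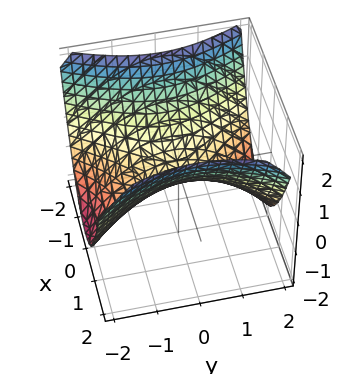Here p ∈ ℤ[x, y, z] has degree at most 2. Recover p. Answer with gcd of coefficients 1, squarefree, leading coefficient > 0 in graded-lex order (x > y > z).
1. Degree: a hyperbolic paraboloid; a quadric, so deg p = 2.
2. Symmetries: mirror symmetry y ↦ −y ⇒ only even powers of y; the x ↦ −x reflection is a symmetry, so x appears only in even powers.
3. From the visible intercepts: one x-axis crossing is at x = 0; it crosses the z-axis at the gridline z = 0.
4. Matching integer coefficients to the picture gives p.

2*x^2 - y^2 - 3*z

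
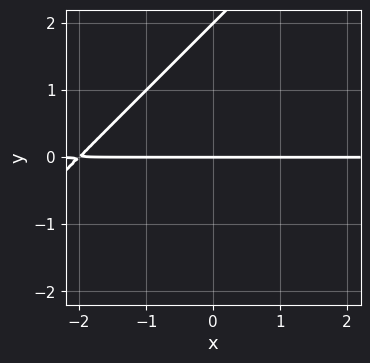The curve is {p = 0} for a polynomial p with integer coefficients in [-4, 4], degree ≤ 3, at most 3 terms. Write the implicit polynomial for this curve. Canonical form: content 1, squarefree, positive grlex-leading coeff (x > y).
1. Degree: the shape is more complex than any degree-1 curve, so deg p = 2.
2. Checking where it meets the axes: every point of the x-axis in the box is on the curve; among the integer gridlines, it crosses the y-axis at y ∈ {0, 2}.
3. These observations pin down the coefficients.

x*y - y^2 + 2*y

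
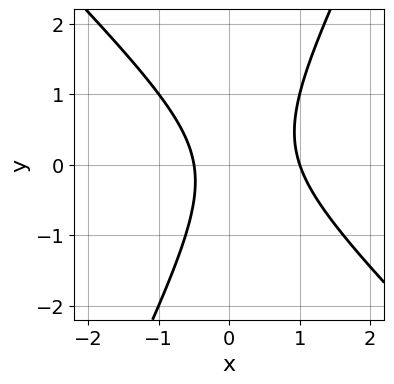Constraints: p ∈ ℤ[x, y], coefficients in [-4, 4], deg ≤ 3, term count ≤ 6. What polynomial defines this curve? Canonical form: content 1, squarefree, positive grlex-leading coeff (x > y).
2*x^2 + x*y - y^2 - x - 1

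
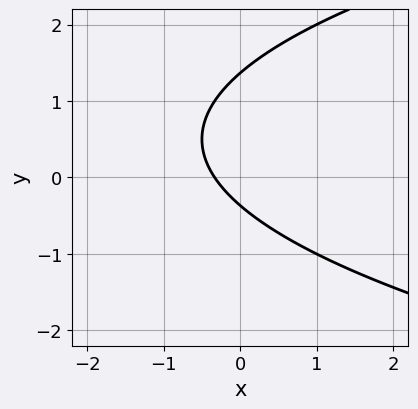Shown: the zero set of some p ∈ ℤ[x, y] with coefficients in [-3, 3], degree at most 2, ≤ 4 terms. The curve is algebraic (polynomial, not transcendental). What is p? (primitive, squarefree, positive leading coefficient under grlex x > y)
2*y^2 - 3*x - 2*y - 1

1. Degree: no degree-1 curve has this shape, so deg p = 2.
2. Putting this together gives p.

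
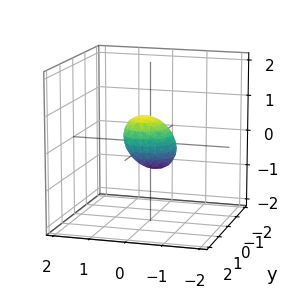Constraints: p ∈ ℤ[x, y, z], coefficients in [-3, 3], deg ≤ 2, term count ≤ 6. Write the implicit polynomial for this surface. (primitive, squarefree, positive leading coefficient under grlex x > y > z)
(a) Degree: a generic line meets the surface in up to 2 points, so deg p = 2.
(b) The integer polynomial consistent with all of this is the stated p.

2*x^2 - x*z + 2*y^2 + 2*z^2 - 1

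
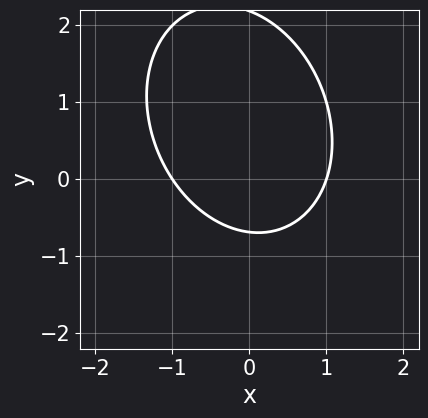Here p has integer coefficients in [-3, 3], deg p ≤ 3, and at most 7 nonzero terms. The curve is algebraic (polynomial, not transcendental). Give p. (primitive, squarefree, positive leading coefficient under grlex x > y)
3*x^2 + x*y + 2*y^2 - 3*y - 3

1. Degree: no degree-1 curve has this shape, so deg p = 2.
2. Against the integer gridlines: among the integer gridlines, it crosses the x-axis at x ∈ {-1, 1}.
3. Assembling these constraints gives the stated polynomial.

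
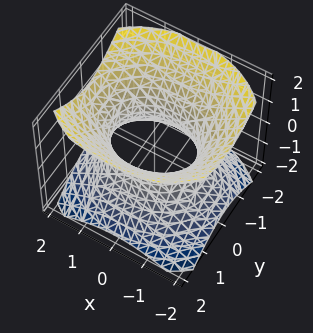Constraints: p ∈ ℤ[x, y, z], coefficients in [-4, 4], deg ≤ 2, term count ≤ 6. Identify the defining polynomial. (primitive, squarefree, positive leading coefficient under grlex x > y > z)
2*x^2 + 3*y^2 - 3*z^2 - 3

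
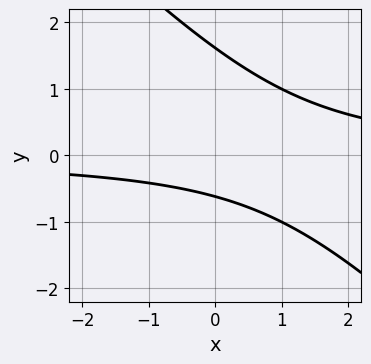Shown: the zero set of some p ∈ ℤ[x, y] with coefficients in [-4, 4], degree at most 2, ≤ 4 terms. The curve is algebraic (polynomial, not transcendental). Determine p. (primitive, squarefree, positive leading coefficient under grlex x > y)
x*y + y^2 - y - 1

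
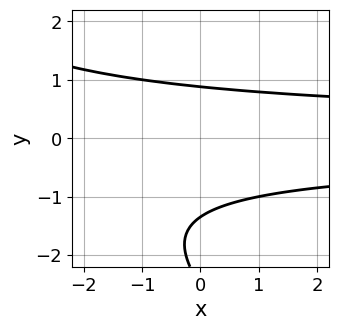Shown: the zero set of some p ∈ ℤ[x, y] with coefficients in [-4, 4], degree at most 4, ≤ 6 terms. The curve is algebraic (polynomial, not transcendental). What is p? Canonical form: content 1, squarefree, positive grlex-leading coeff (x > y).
First, degree: the shape is more complex than any degree-2 curve, so deg p = 3.
Next, against the integer gridlines: no x-intercept at any integer in the box.
Finally, putting this together gives p.

x*y^2 + y^3 + 3*y^2 - 3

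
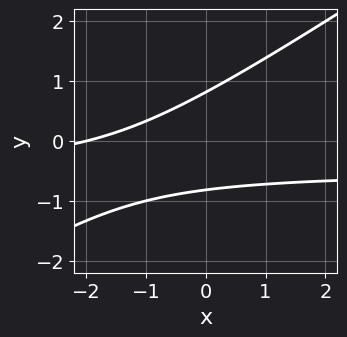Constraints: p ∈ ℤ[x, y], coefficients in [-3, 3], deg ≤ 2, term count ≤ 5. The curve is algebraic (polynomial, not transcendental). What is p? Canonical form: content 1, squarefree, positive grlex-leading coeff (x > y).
(a) The degree is 2 — a generic line meets the curve in up to 2 points.
(b) Observable constraints: it meets the x-axis at x = -2 (among the integer gridlines).
(c) Matching integer coefficients to the picture gives p.

2*x*y - 3*y^2 + x + 2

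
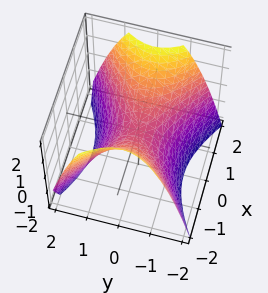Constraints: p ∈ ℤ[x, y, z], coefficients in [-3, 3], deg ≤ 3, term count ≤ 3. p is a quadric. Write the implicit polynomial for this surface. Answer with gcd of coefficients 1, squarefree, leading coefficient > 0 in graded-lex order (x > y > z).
1. Degree: a saddle surface; a quadric, so deg p = 2.
2. Symmetries: the y ↦ −y reflection is a symmetry, so y appears only in even powers; the x ↦ −x reflection is a symmetry, so x appears only in even powers.
3. Checking where it meets the axes: one y-axis crossing is at y = 0; it crosses the z-axis at the gridline z = 0.
4. Matching integer coefficients to the picture gives p.

2*x^2 - 3*y^2 - 3*z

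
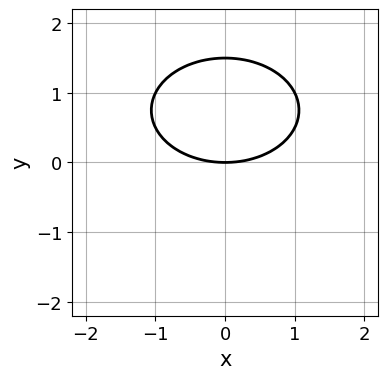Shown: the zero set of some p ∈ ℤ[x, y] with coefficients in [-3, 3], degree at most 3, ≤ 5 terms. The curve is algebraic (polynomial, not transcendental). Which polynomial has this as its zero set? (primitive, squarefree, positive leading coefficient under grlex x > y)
The degree is 2 — no degree-1 curve has this shape.
Symmetries: it's symmetric under x → −x, forcing even powers of x.
Observable constraints: one y-axis crossing is at y = 0; it meets the x-axis at x = 0 (among the integer gridlines).
Matching integer coefficients to the picture gives p.

x^2 + 2*y^2 - 3*y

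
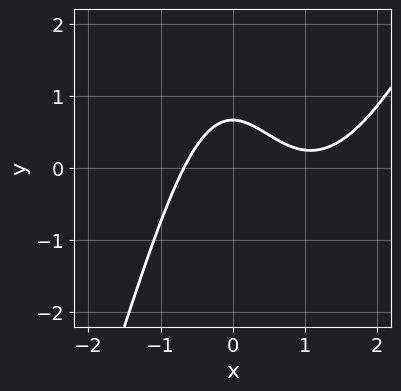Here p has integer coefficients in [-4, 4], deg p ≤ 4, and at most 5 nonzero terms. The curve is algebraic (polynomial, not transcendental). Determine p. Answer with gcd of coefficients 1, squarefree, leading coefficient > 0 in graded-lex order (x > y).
2*x^3 - x^2*y - 3*x^2 - 3*y + 2

First, degree: the shape is more complex than any degree-2 curve, so deg p = 3.
Finally, matching integer coefficients to the picture gives p.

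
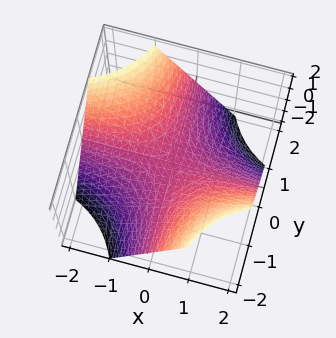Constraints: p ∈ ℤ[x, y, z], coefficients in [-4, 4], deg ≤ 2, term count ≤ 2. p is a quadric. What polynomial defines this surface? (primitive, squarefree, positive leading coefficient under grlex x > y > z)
x*y + z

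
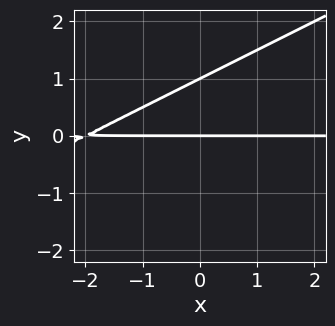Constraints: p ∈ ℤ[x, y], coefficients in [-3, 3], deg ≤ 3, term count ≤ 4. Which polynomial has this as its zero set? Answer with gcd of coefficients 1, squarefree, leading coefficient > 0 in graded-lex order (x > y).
1. deg p = 2. The shape is more complex than any degree-1 curve.
2. From the axis intercepts and sections: among the integer gridlines, it crosses the y-axis at y ∈ {0, 1}; every point of the x-axis in the box is on the curve.
3. Putting this together gives p.

x*y - 2*y^2 + 2*y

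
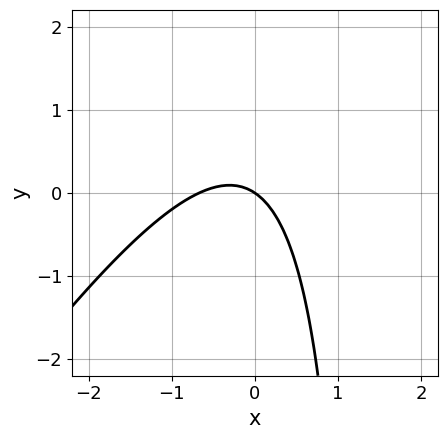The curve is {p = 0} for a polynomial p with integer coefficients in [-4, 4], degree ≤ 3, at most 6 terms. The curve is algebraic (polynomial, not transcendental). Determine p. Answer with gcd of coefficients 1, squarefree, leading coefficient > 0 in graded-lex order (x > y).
First, deg p = 2. No degree-1 curve has this shape.
Next, checking where it meets the axes: it meets the x-axis at x = 0 (among the integer gridlines); one y-axis crossing is at y = 0.
Finally, putting this together gives p.

3*x^2 - 2*x*y + 2*x + 3*y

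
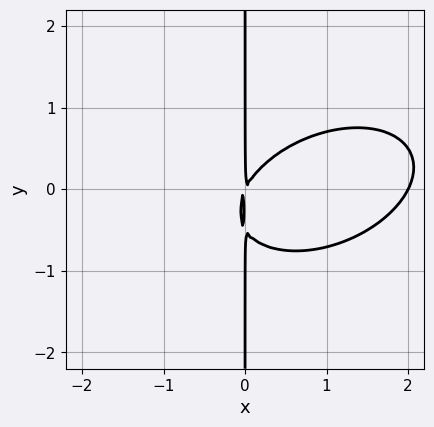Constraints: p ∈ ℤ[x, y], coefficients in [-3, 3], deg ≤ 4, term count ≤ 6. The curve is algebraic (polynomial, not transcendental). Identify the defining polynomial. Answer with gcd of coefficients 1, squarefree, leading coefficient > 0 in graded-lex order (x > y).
First, degree: a generic line meets the curve in up to 3 points, so deg p = 3.
Next, from the axis intercepts and sections: every point of the y-axis in the box is on the curve; it crosses the x-axis at the gridline x = 2.
Finally, matching integer coefficients to the picture gives p.

x^3 - x^2*y + 2*x*y^2 - 2*x^2 + x*y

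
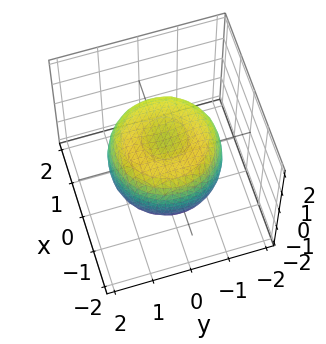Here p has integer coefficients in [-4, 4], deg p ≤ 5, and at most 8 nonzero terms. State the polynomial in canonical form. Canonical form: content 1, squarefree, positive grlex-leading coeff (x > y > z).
(a) The degree is 4 — the shape is more complex than any degree-3 surface.
(b) Symmetry: every cross-section ⟂ z is a circle, so x, y appear only via x² + y².
(c) From the visible intercepts: a circular section at z = -1 has radius between 0 and 1.
(d) Fitting integer coefficients to these (and the overall shape) gives p.

2*x^4 + 4*x^2*y^2 + 2*y^4 - 3*x^2 - 3*y^2 + 3*z^2 - 2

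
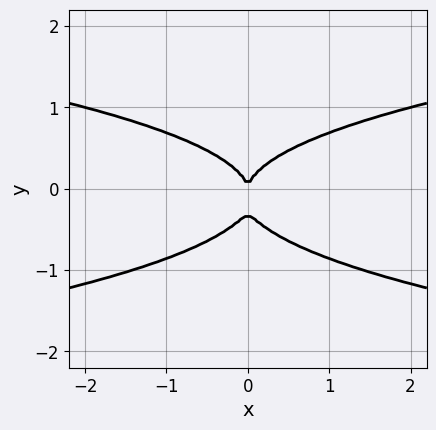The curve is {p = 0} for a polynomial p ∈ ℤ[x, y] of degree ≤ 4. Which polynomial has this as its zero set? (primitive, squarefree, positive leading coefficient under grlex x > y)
1. deg p = 4. A generic line meets the curve in up to 4 points.
2. Symmetries: mirror symmetry x ↦ −x ⇒ only even powers of x.
3. Observable constraints: one x-axis crossing is at x = 0; it meets the y-axis at y = 0 (among the integer gridlines).
4. Assembling these constraints gives the stated polynomial.

3*y^4 + y^3 - x^2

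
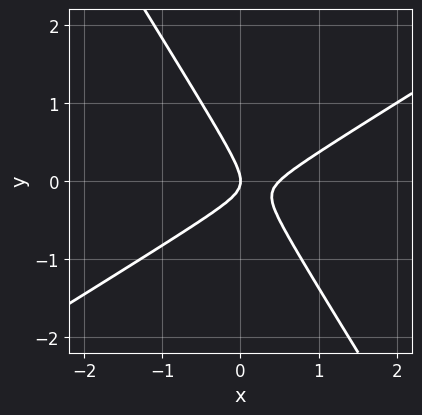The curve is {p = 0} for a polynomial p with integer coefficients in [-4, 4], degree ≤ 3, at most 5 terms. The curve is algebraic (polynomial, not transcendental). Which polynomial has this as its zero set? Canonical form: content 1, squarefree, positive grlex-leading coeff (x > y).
2*x^2 - 2*x*y - 2*y^2 - x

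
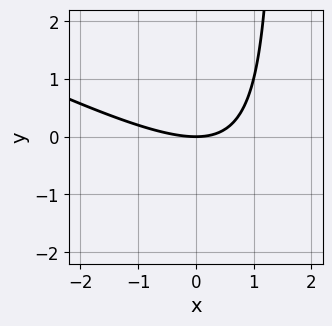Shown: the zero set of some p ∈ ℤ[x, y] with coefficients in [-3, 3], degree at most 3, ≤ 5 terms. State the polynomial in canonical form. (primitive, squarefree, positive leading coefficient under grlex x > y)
x^2 + 2*x*y - 3*y

First, degree: no degree-1 curve has this shape, so deg p = 2.
Next, against the integer gridlines: one x-axis crossing is at x = 0; it crosses the y-axis at the gridline y = 0.
Finally, these observations pin down the coefficients.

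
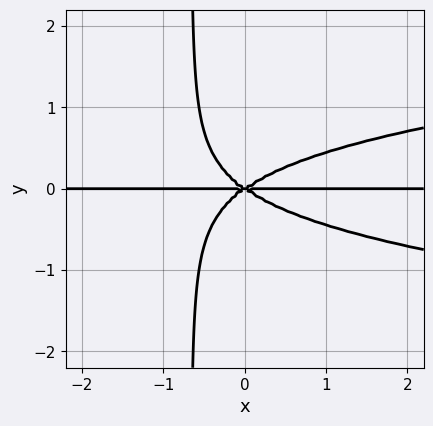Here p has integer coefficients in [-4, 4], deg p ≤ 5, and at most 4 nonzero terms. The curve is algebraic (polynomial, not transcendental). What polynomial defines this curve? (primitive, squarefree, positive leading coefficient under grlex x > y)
3*x*y^3 - x^2*y + 2*y^3

(a) The degree is 4 — a generic line meets the curve in up to 4 points.
(b) Checking where it meets the axes: it meets the y-axis at y = 0 (among the integer gridlines); the visible x-axis segment lies entirely on the curve.
(c) The integer polynomial consistent with all of this is the stated p.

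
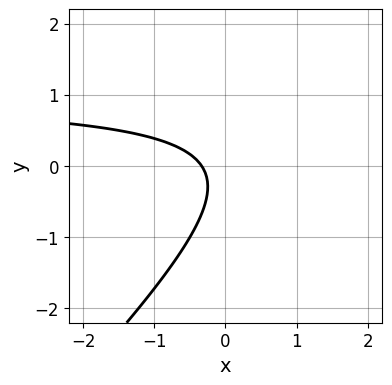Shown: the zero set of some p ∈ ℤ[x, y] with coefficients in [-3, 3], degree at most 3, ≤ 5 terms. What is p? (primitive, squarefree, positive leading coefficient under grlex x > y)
3*x*y - 3*y^2 - 3*x - y - 1

First, deg p = 2. A generic line meets the curve in up to 2 points.
Then, against the integer gridlines: the curve avoids every integer y-axis point in the box.
Finally, putting this together gives p.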